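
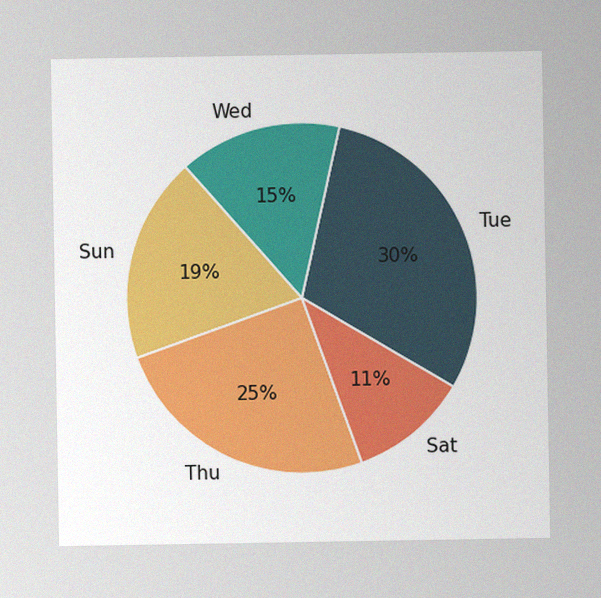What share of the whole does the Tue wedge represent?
The image has some photo noise and uneven lighting. The Tue slice takes up 30% of the pie.

30%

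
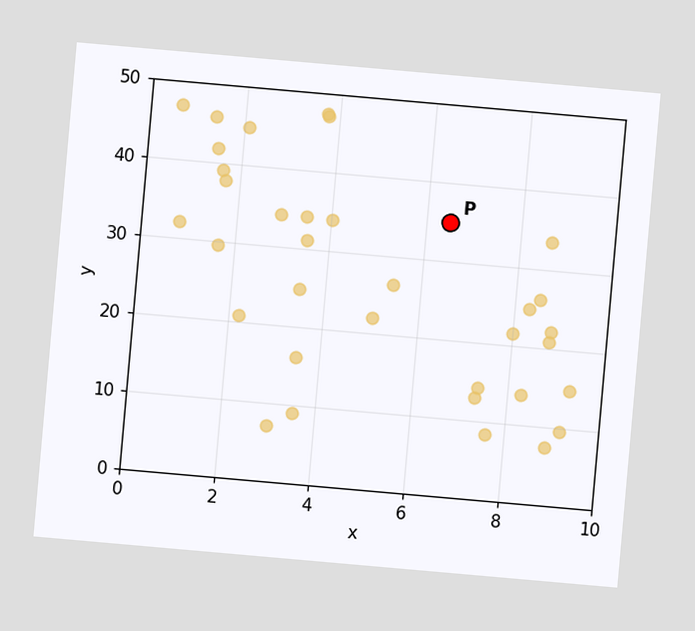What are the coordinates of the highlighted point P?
The chart is tilted about 5° clockwise. Following the gridlines from P to each axis, P sits at (6.5, 35).

(6.5, 35)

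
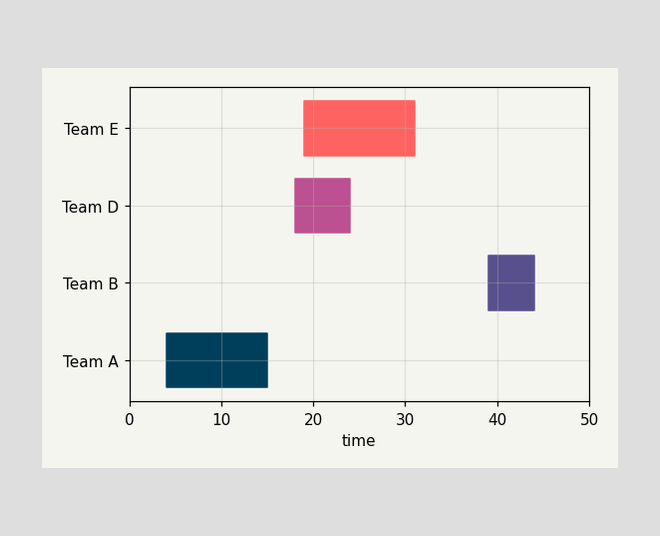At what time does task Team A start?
The Team A bar begins at t=4.

4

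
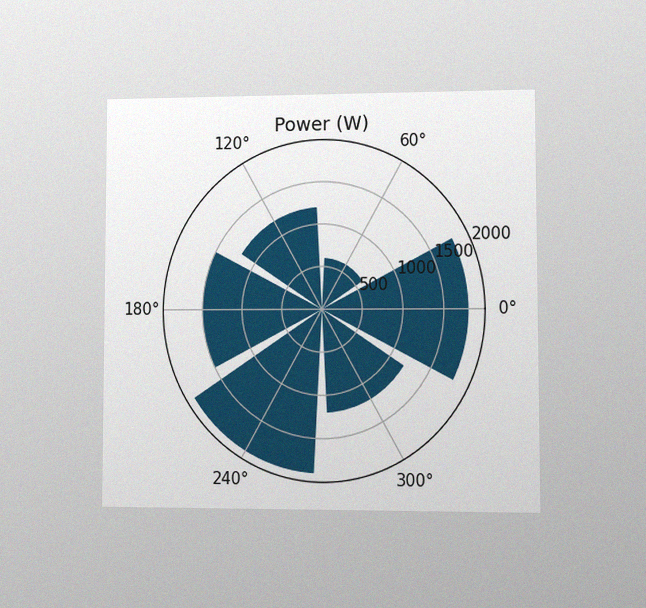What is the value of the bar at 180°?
The chart is viewed at a slight angle, with some photo noise. The bar at 180° reaches 1500W on the radial axis.

1500W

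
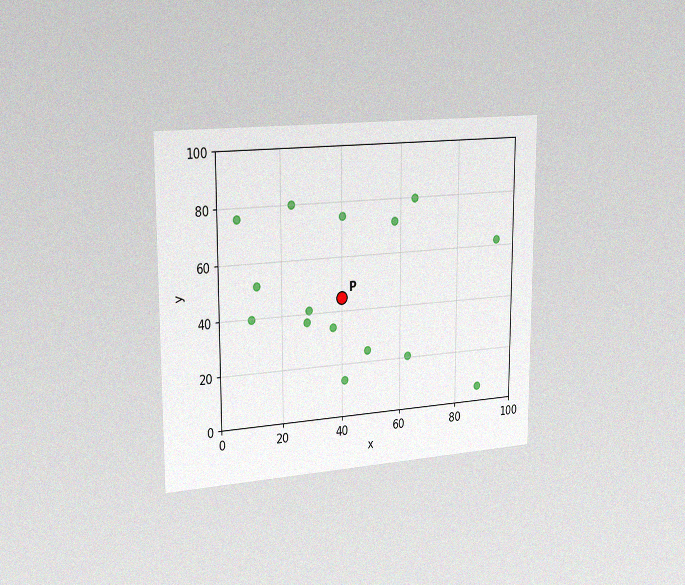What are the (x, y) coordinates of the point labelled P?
The chart is viewed slightly from the left, with some photo noise. Following the gridlines from P to each axis, P sits at (40, 45).

(40, 45)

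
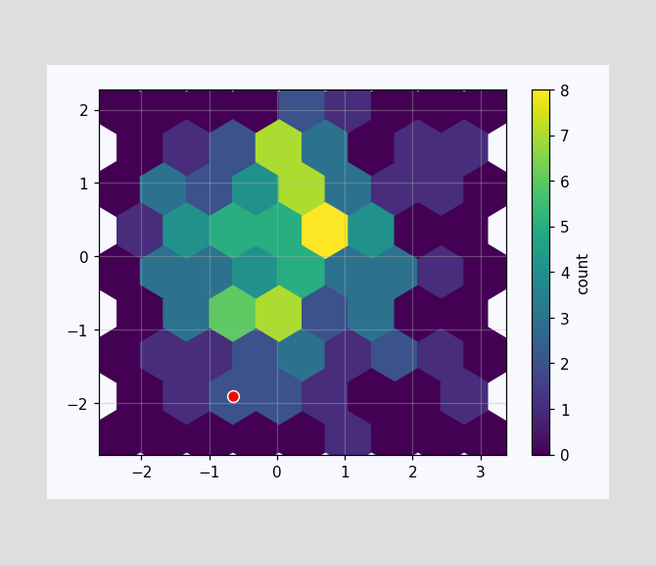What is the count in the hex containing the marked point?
The marked hex reads 2 on the colorbar.

2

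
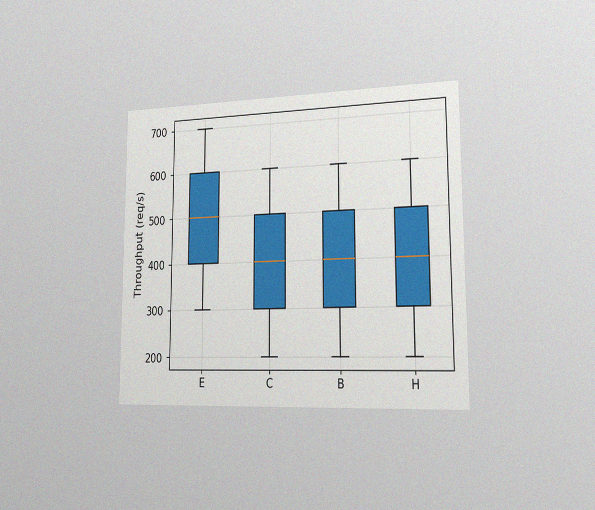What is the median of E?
500req/s

The chart is viewed slightly from the right, with some photo noise. The median line in the E box sits at 500req/s.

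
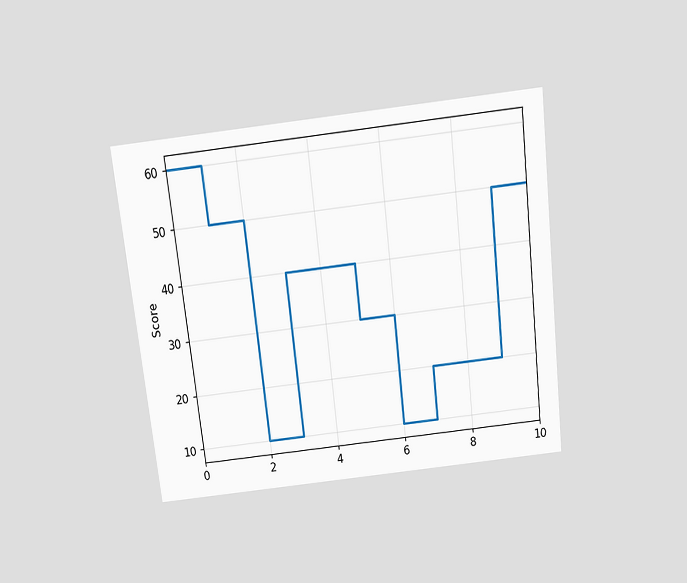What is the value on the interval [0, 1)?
60

The chart is tilted about 7° counter-clockwise and viewed slightly from above. On [0, 1) the step sits at 60.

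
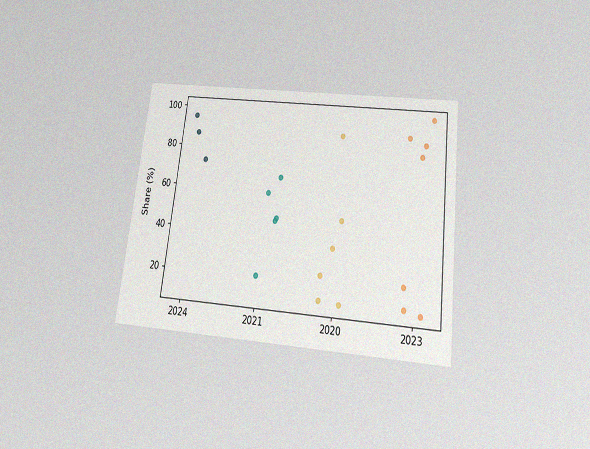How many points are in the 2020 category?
The chart is tilted about 7° clockwise and viewed slightly from below, with some photo noise. Counting the markers in the 2020 column gives 6.

6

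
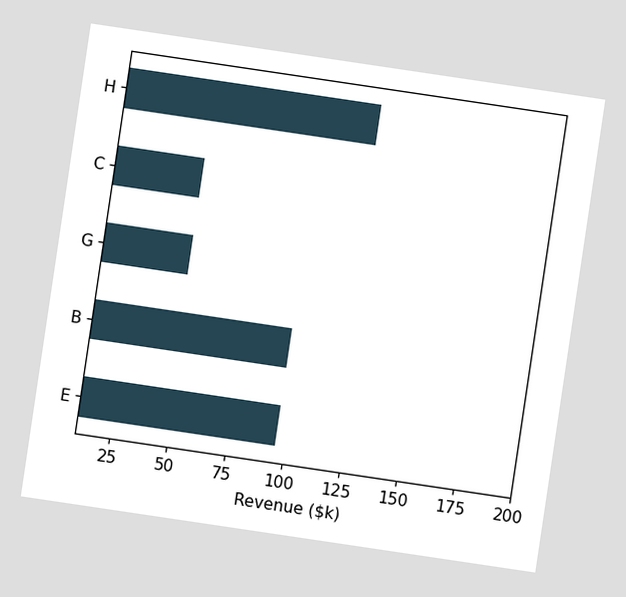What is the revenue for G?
$48k

The chart is tilted about 8° clockwise. Reading along the chart's x-axis, the G bar reaches $48k.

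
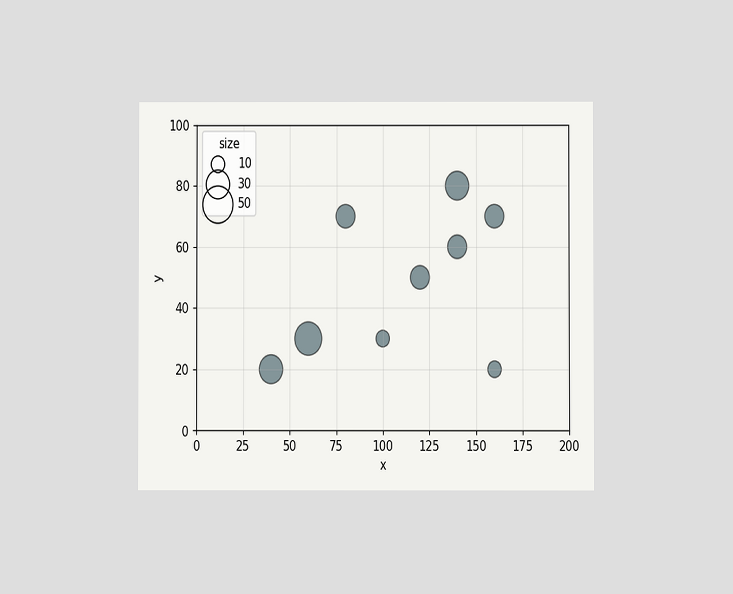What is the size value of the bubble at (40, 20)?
30

The chart is viewed at a slight angle. Matching the bubble at (40, 20) against the size legend gives 30.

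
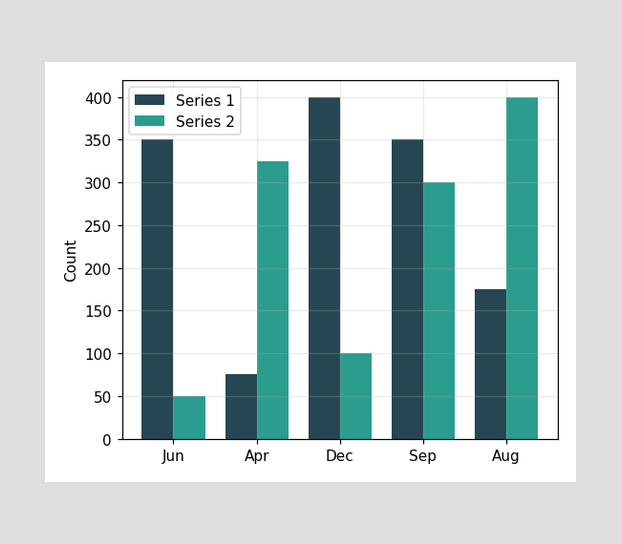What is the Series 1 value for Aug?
The Series 1 bar at Aug reaches 175 on the y-axis.

175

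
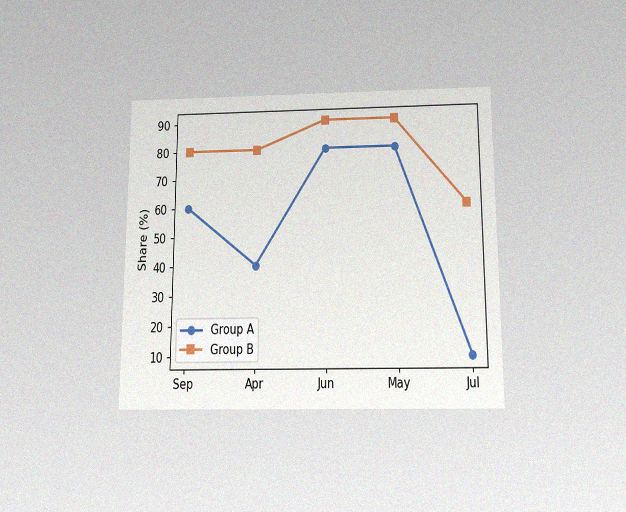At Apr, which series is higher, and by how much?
The chart is viewed slightly from below, with some photo noise. At Apr, Group B sits above the other line by 40%.

Group B, by 40%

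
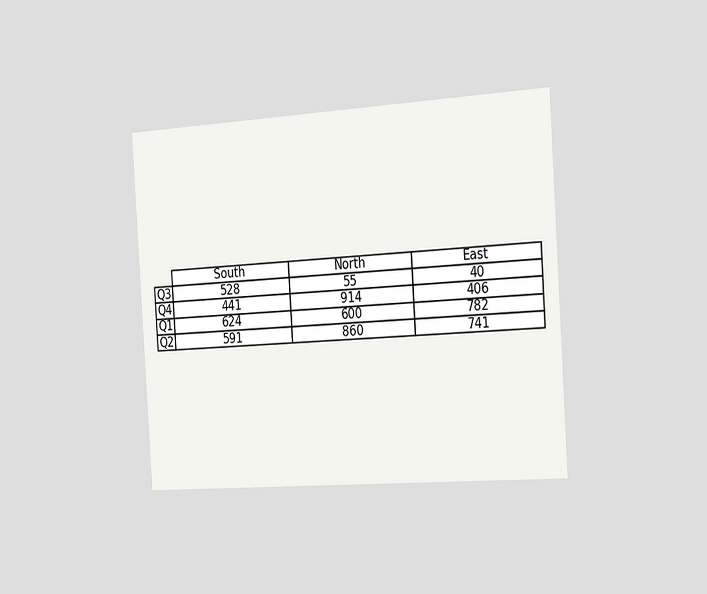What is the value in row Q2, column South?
591

The chart is tilted about 4° counter-clockwise and viewed slightly from the right. The (Q2, South) cell reads 591.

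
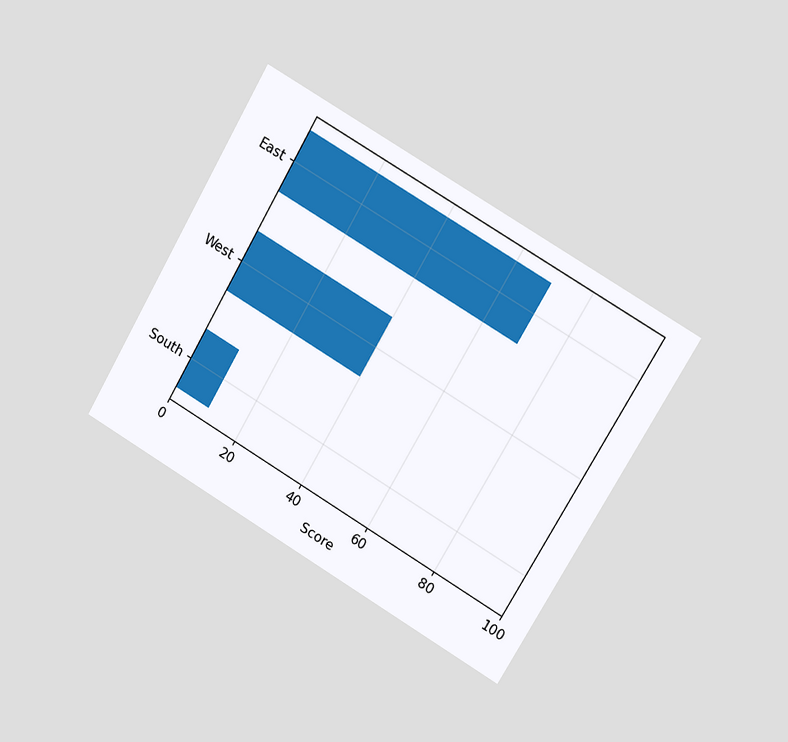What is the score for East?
The chart is tilted about 30° clockwise and viewed slightly from the right. Reading along the chart's x-axis, the East bar reaches 70.

70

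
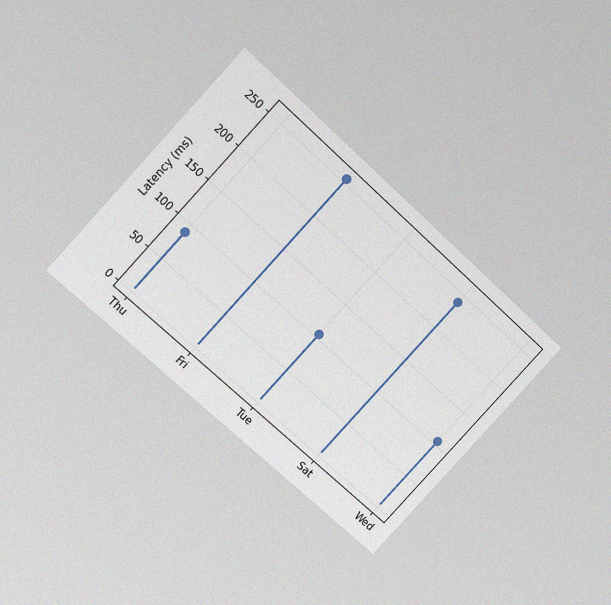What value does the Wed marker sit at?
105ms

The chart is tilted about 43° clockwise and viewed slightly from above, with some photo noise. The Wed marker sits at 105ms.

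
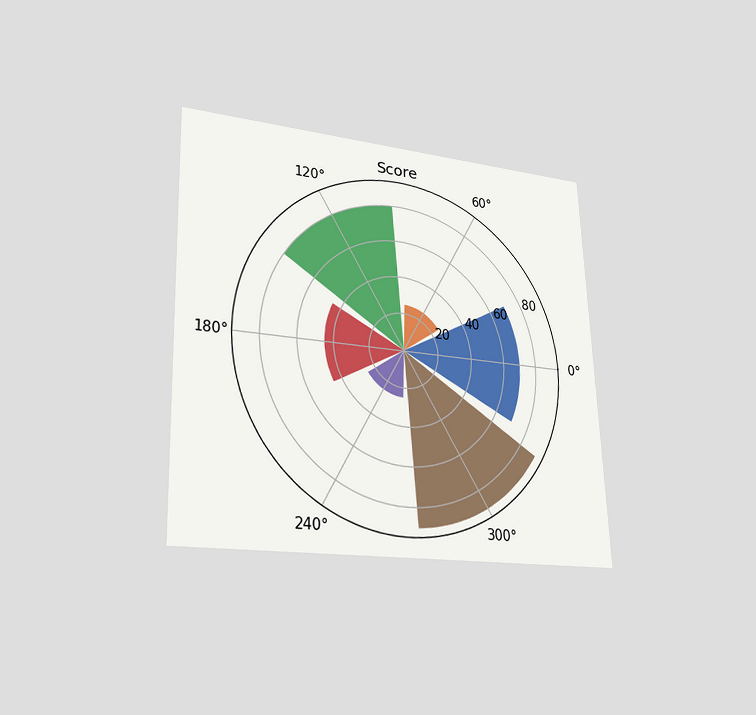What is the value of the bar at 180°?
45

The chart is tilted about 2° counter-clockwise and viewed at a slight angle. The bar at 180° reaches 45 on the radial axis.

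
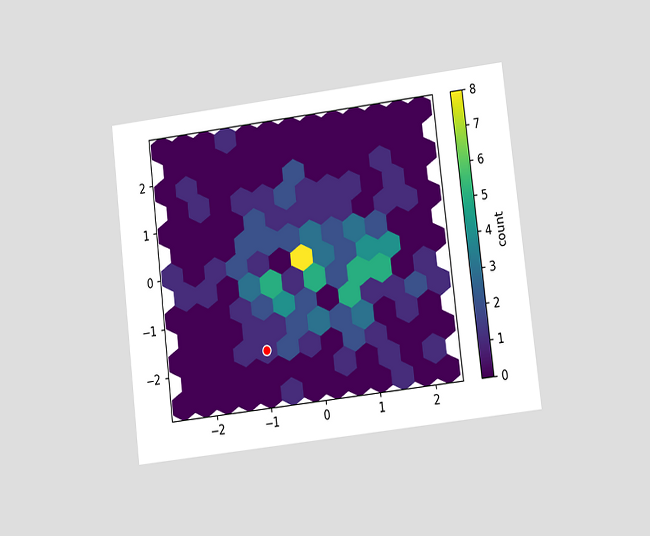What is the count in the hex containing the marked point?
1

The chart is tilted about 7° counter-clockwise and viewed at a slight angle. The marked hex reads 1 on the colorbar.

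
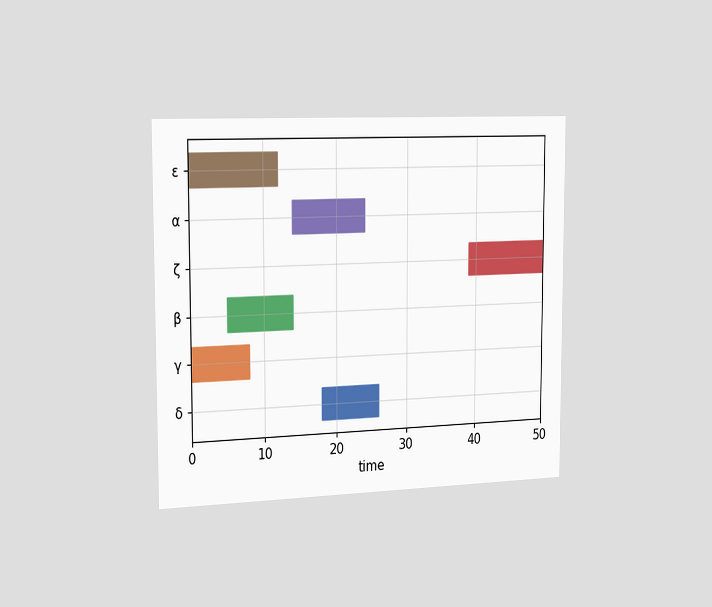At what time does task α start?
The chart is viewed slightly from the left. The α bar begins at t=14.

14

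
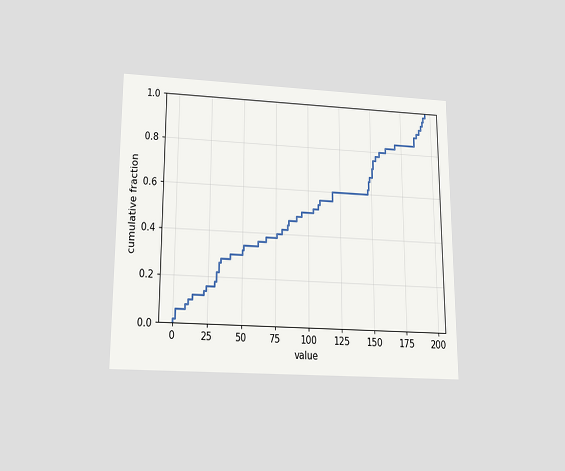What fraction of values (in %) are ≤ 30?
The chart is viewed slightly from below. At x=30 the ECDF step is at 18%.

18%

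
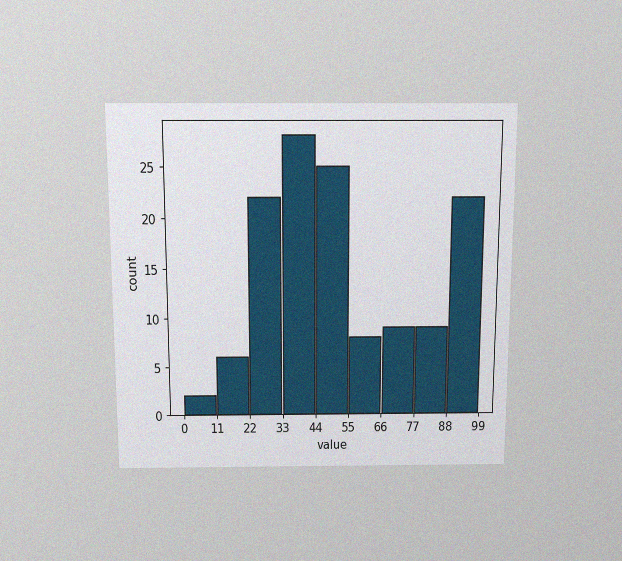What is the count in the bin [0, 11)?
2

The chart is viewed slightly from above, with some photo noise. The [0, 11) bin has height 2.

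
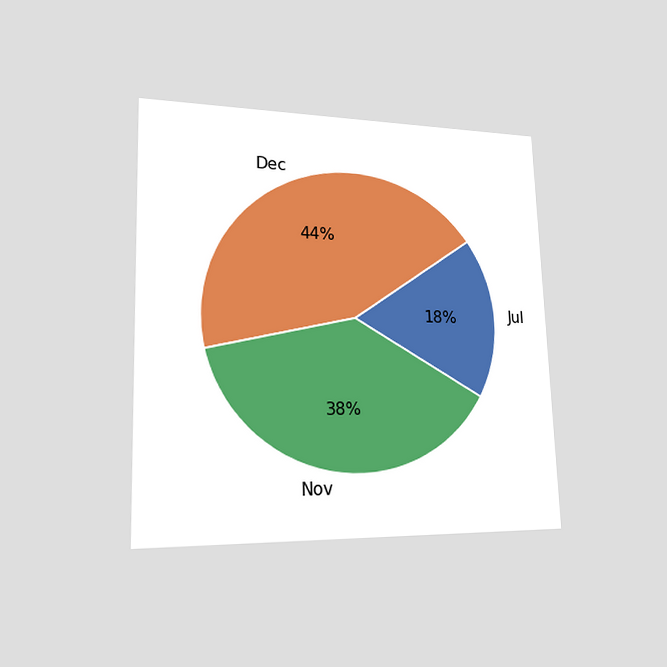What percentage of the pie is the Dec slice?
44%

The chart is viewed slightly from the left. The Dec slice takes up 44% of the pie.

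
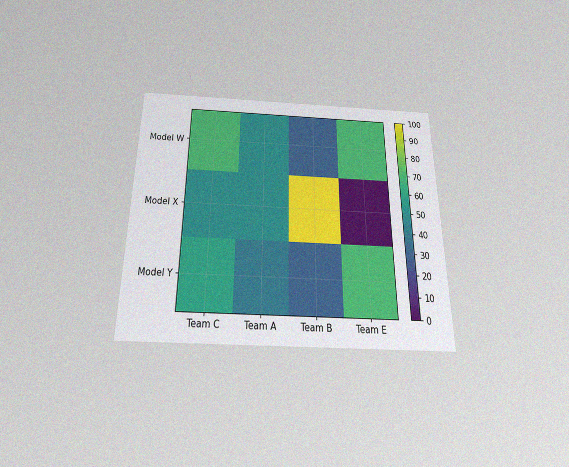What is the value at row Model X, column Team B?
The chart is viewed slightly from below, with some photo noise. Matching cell (Model X, Team B) against the colorbar gives 100.

100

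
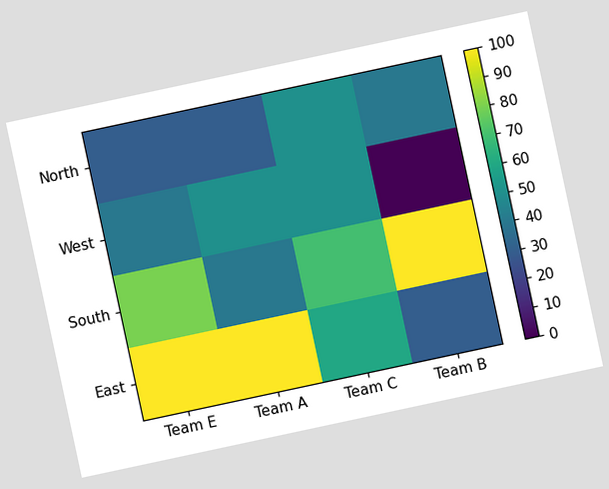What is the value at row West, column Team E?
40

The chart is tilted about 12° counter-clockwise. Matching cell (West, Team E) against the colorbar gives 40.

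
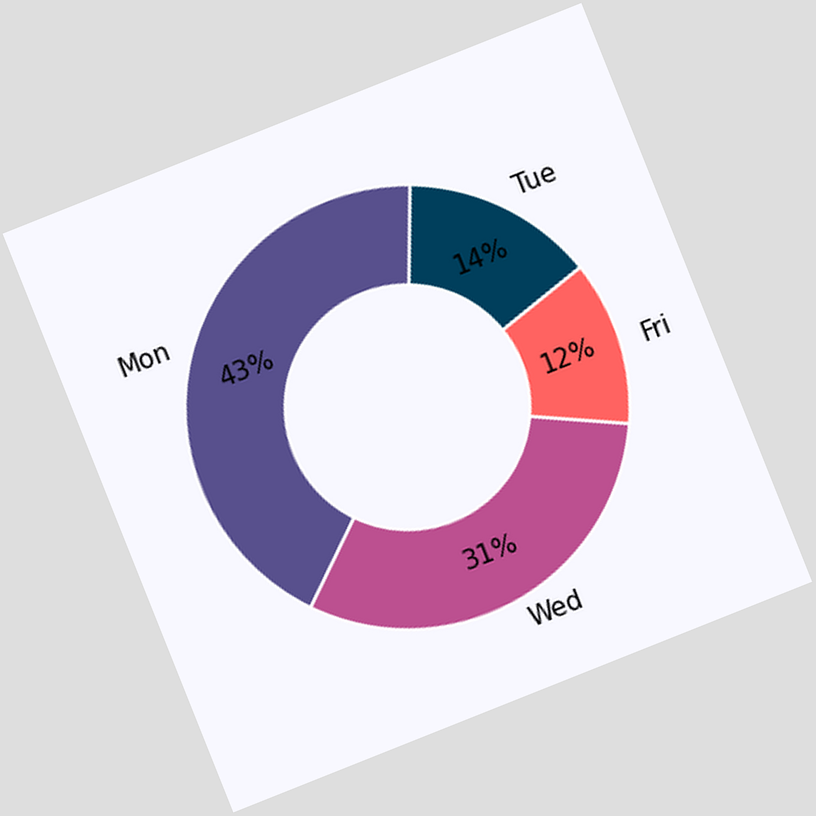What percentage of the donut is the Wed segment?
The chart is tilted about 22° counter-clockwise. The Wed segment takes up 31% of the ring.

31%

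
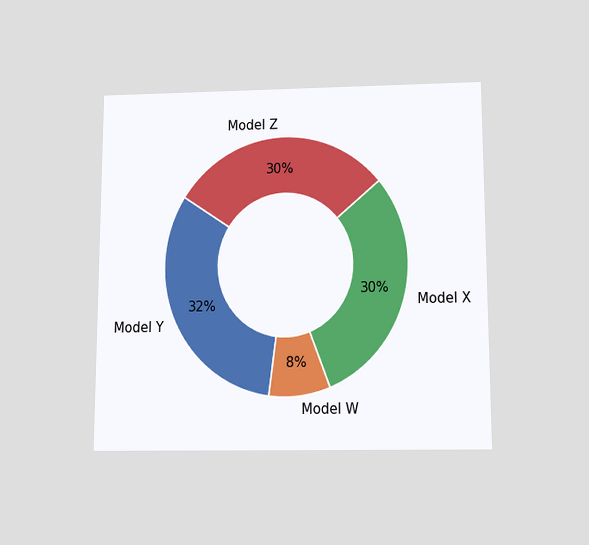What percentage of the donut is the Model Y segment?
32%

The chart is viewed slightly from below. The Model Y segment takes up 32% of the ring.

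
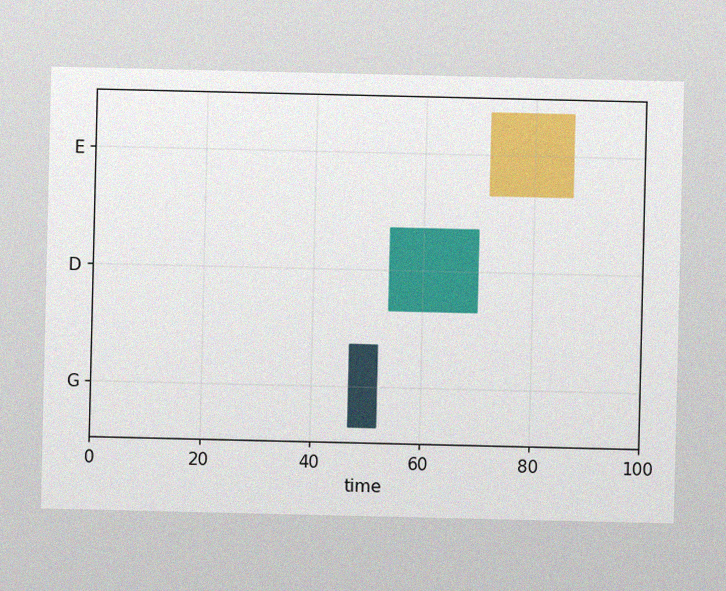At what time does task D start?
The image has some photo noise and uneven lighting. The D bar begins at t=54.

54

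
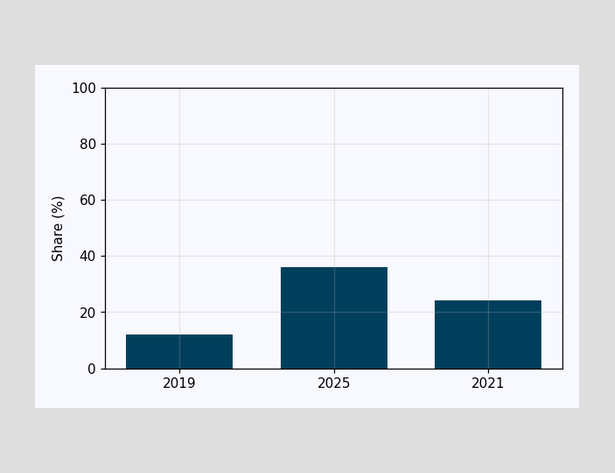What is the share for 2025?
Reading along the chart's y-axis, the 2025 bar reaches 36%.

36%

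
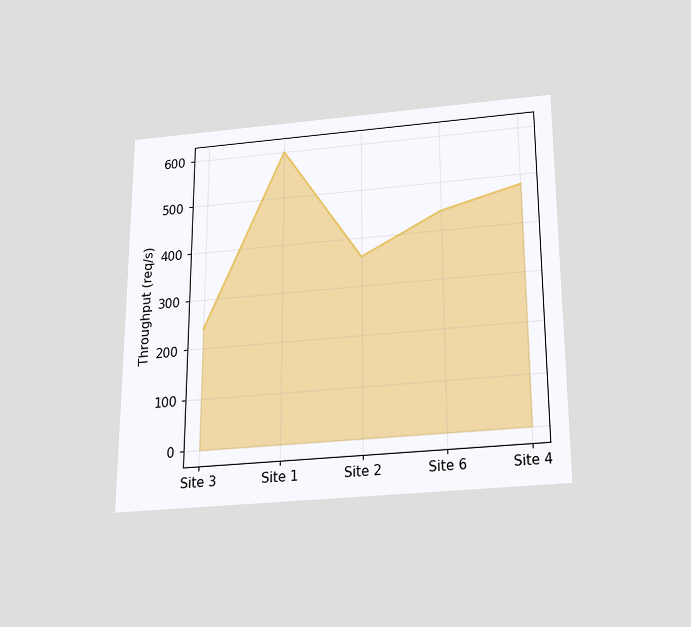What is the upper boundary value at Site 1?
600req/s

The chart is viewed slightly from below. At Site 1 the upper boundary is at 600req/s.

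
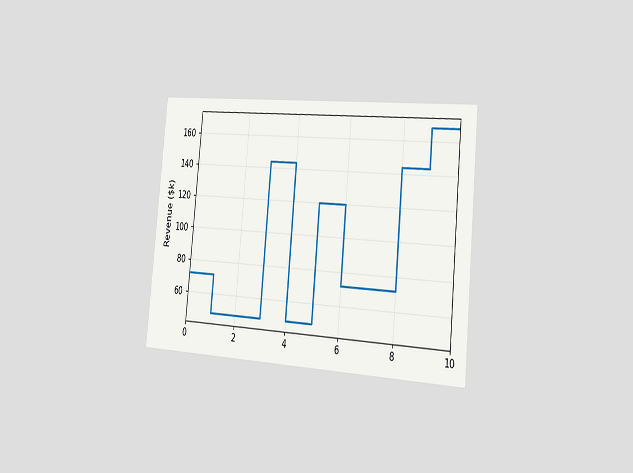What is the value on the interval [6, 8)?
The chart is tilted about 5° clockwise and viewed slightly from the right. On [6, 8) the step sits at $72k.

$72k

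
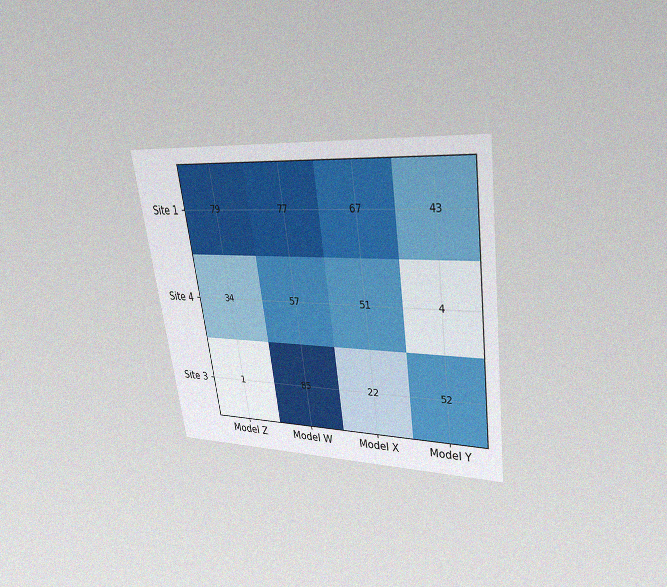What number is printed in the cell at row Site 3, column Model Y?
The chart is tilted about 8° counter-clockwise and viewed at a slight angle, with some photo noise. The (Site 3, Model Y) cell reads 52.

52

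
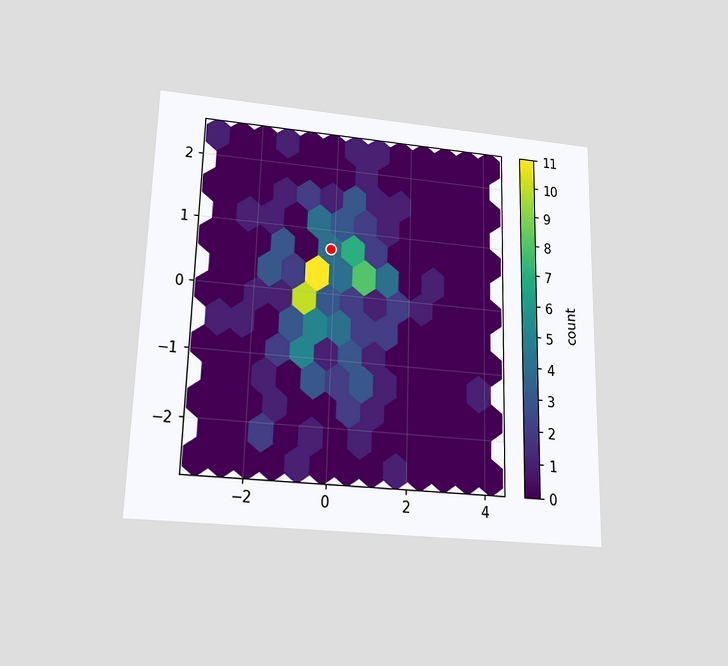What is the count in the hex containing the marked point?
The chart is viewed slightly from below. The marked hex reads 4 on the colorbar.

4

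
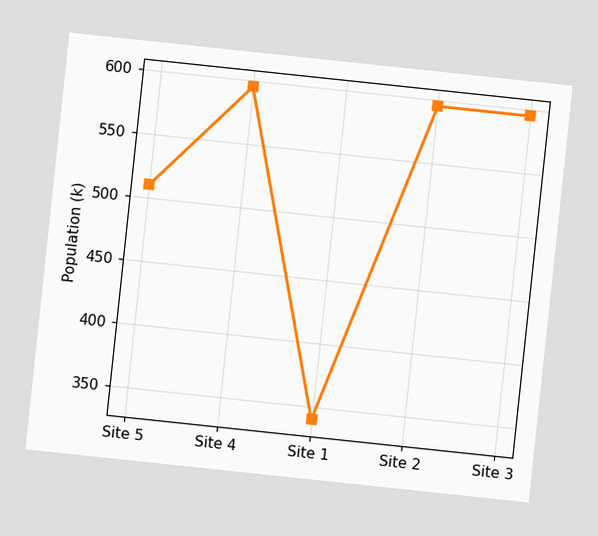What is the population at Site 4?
The chart is tilted about 6° clockwise. At Site 4, the line is at 595k.

595k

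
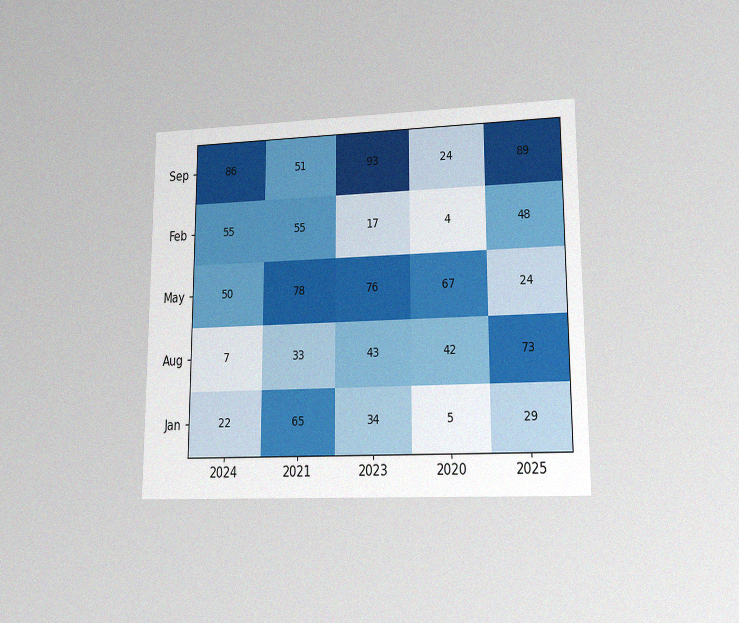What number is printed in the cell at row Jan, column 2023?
The chart is viewed at a slight angle, with some photo noise. The (Jan, 2023) cell reads 34.

34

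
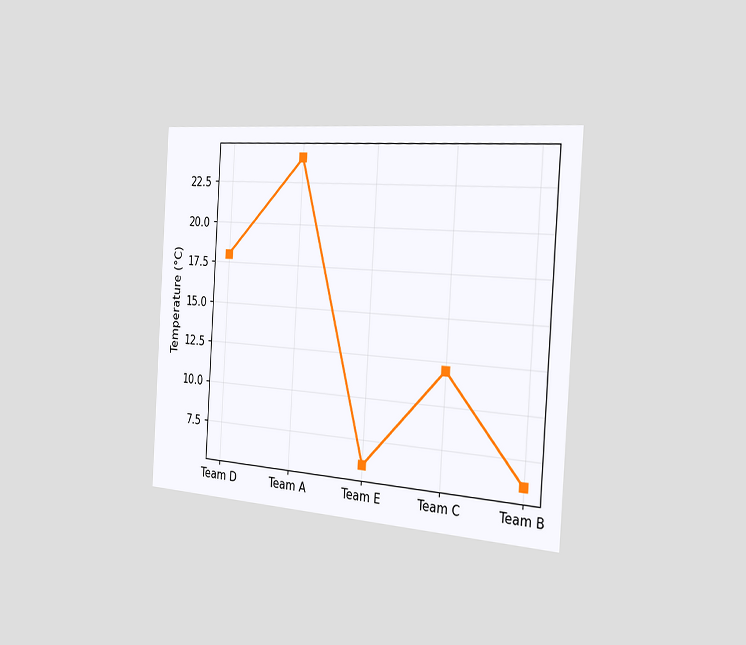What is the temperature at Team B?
6°C

The chart is tilted about 4° clockwise and viewed slightly from the right. At Team B, the line is at 6°C.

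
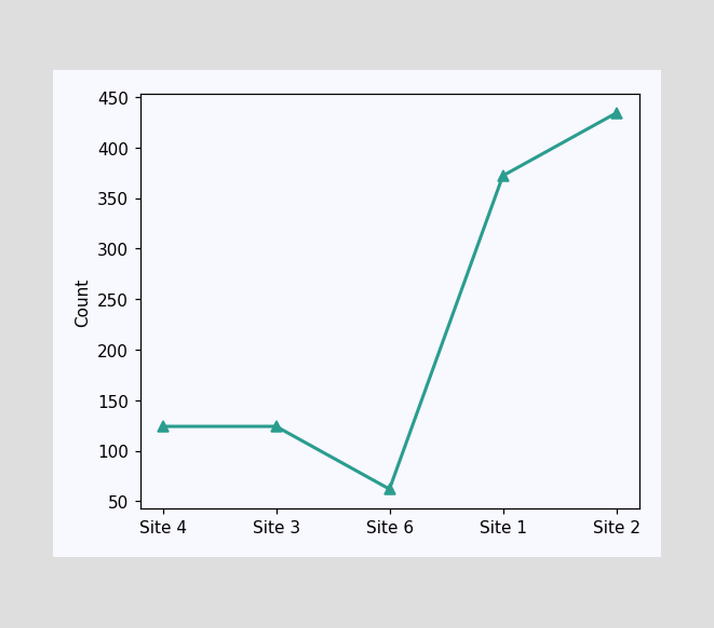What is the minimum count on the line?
The lowest point is at Site 6, and reading across to the y-axis gives 62.

62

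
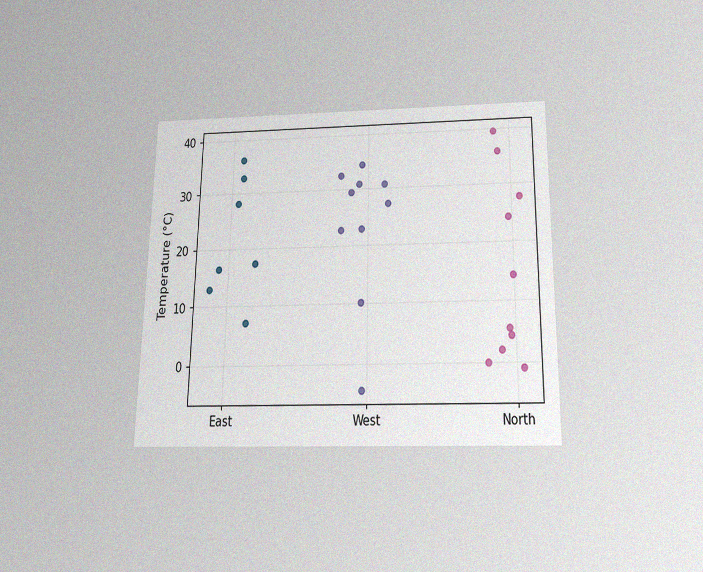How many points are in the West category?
The chart is viewed slightly from below, with some photo noise. Counting the markers in the West column gives 10.

10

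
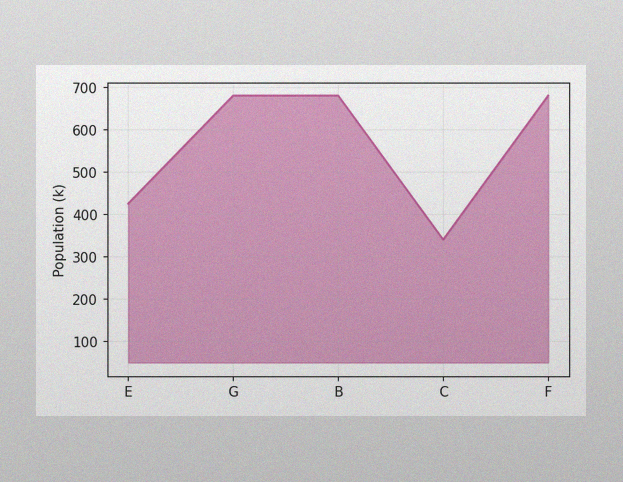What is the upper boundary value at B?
680k

The image has some photo noise and uneven lighting. At B the upper boundary is at 680k.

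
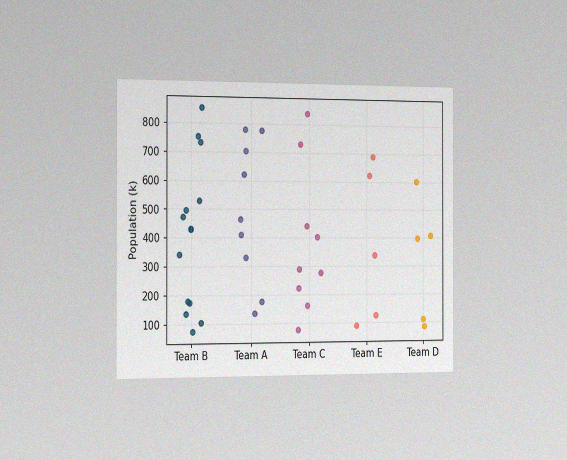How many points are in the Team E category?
5

The chart is viewed slightly from the left, with some photo noise. Counting the markers in the Team E column gives 5.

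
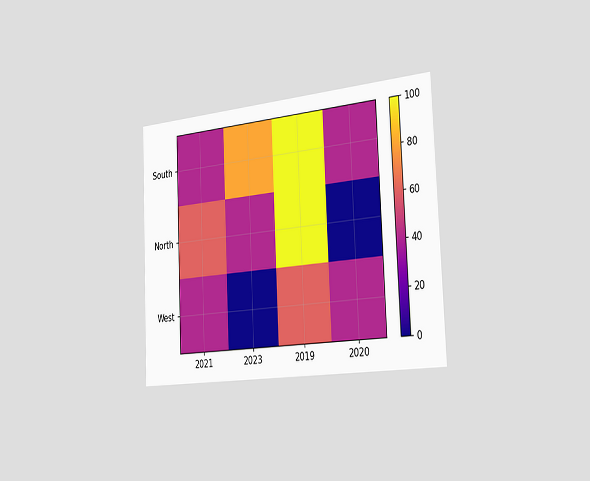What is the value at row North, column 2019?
100

The chart is tilted about 3° counter-clockwise and viewed slightly from the right. Matching cell (North, 2019) against the colorbar gives 100.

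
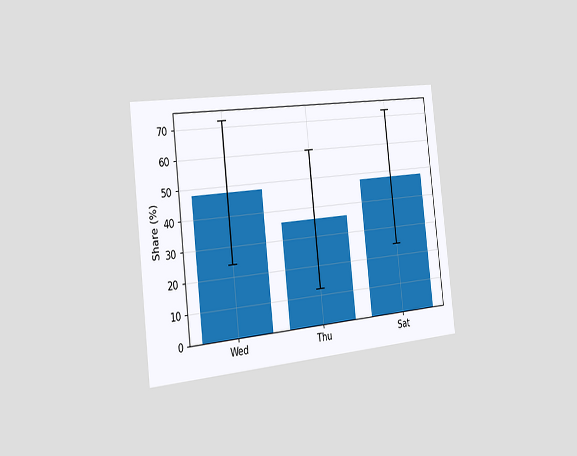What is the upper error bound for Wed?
The chart is tilted about 6° counter-clockwise and viewed slightly from the left. The Wed bar's upper whisker reaches 72%.

72%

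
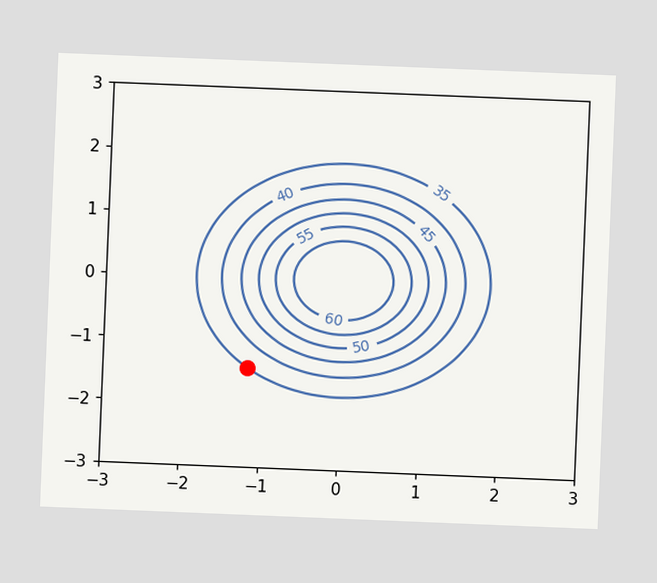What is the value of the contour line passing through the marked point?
35

The chart is tilted about 2° clockwise. The marked point sits on the contour labelled 35.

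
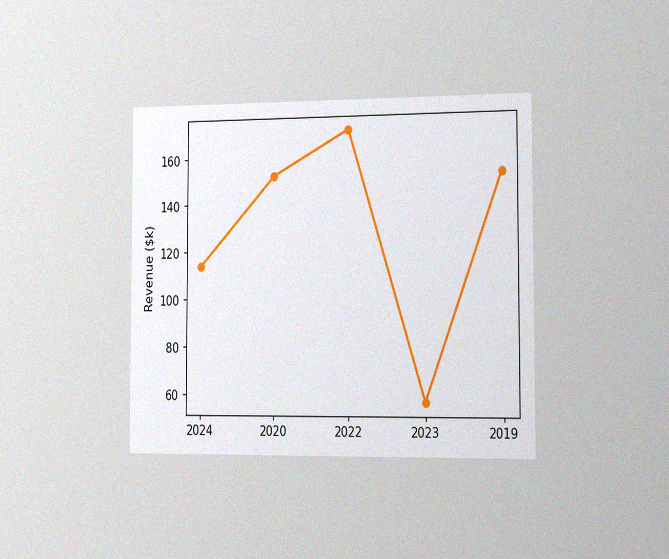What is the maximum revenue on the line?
The chart is viewed slightly from the right, with some photo noise. The highest point is at 2022, and reading across to the y-axis gives $171k.

$171k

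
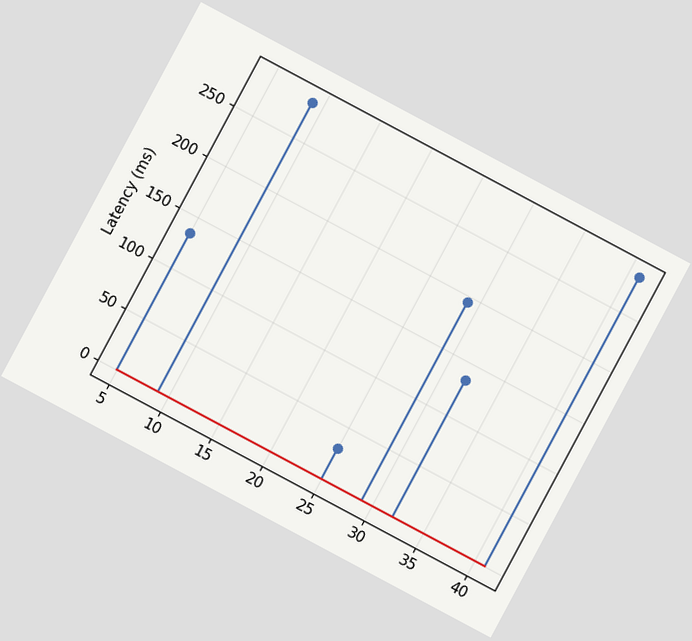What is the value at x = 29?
195ms

The chart is tilted about 28° clockwise. The stem at x=29 reaches 195ms.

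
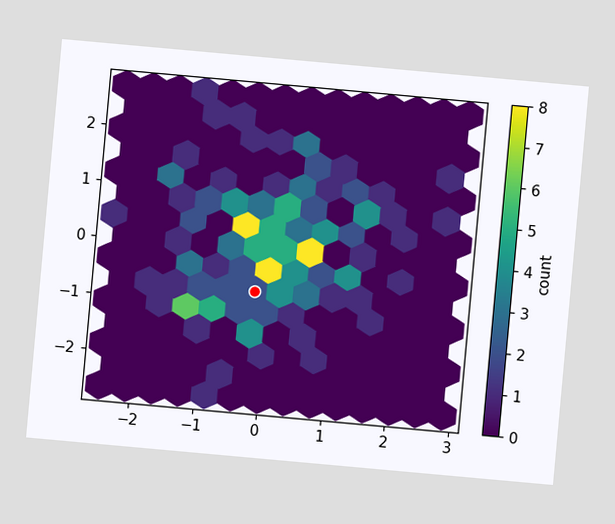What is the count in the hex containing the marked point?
The chart is tilted about 5° clockwise. The marked hex reads 2 on the colorbar.

2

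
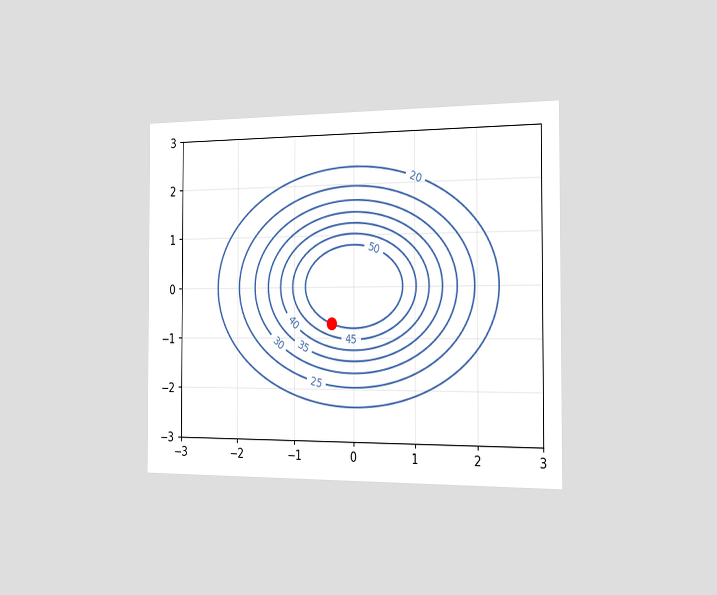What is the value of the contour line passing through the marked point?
The chart is viewed slightly from the right. The marked point sits on the contour labelled 50.

50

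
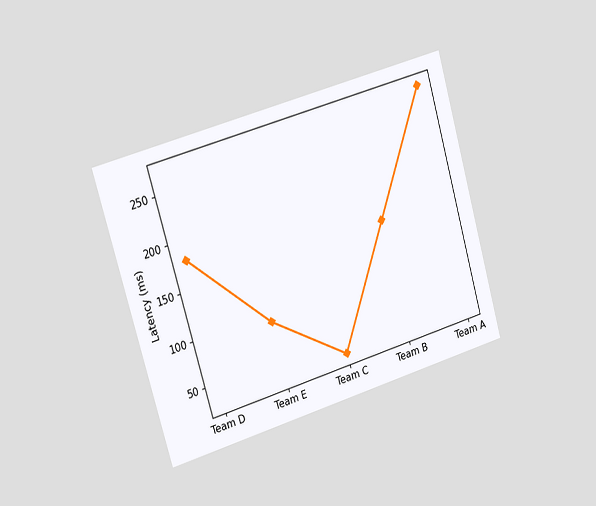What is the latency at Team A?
The chart is tilted about 16° counter-clockwise and viewed slightly from the left. At Team A, the line is at 270ms.

270ms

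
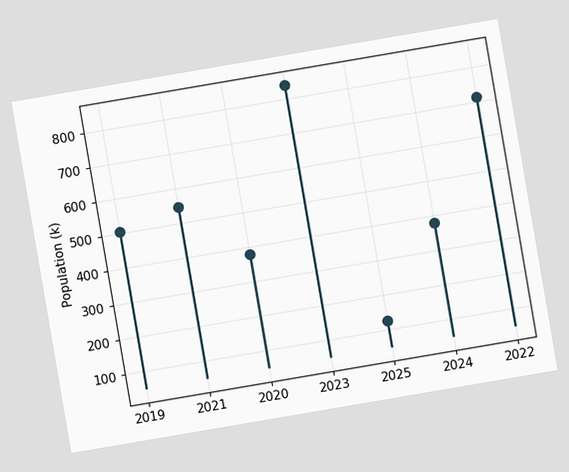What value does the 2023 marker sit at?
840k

The chart is tilted about 10° counter-clockwise. The 2023 marker sits at 840k.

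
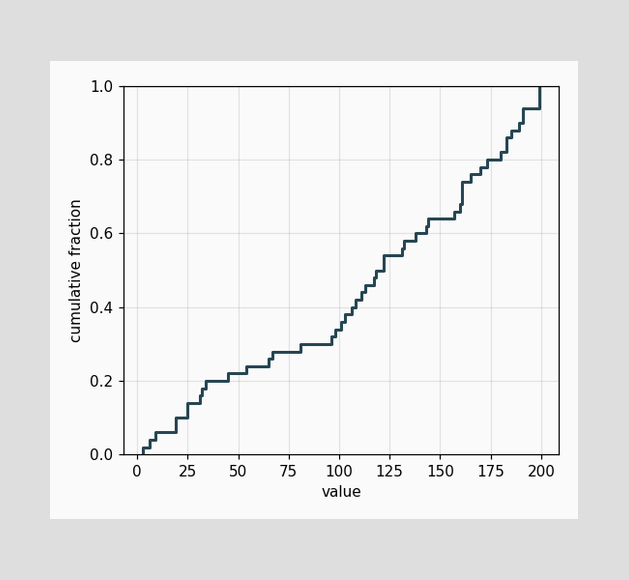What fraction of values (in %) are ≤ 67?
28%

At x=67 the ECDF step is at 28%.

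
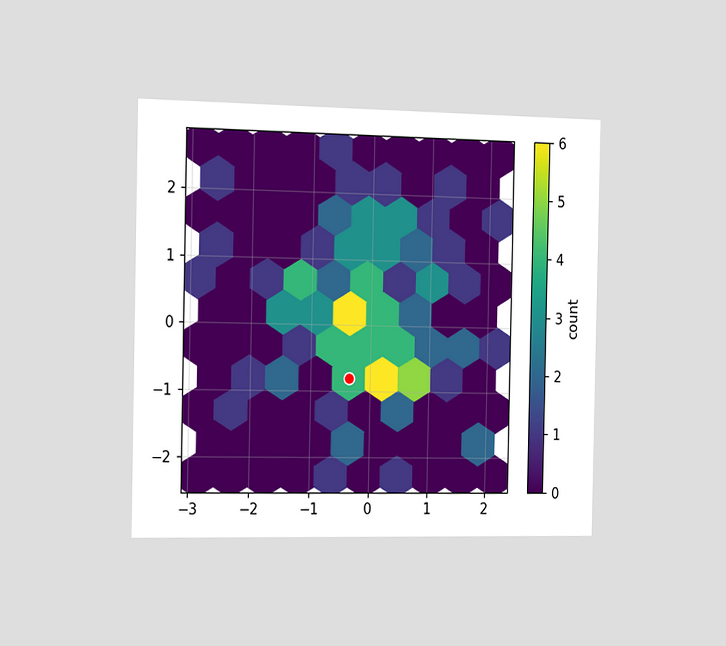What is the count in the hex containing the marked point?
The chart is viewed slightly from the left. The marked hex reads 4 on the colorbar.

4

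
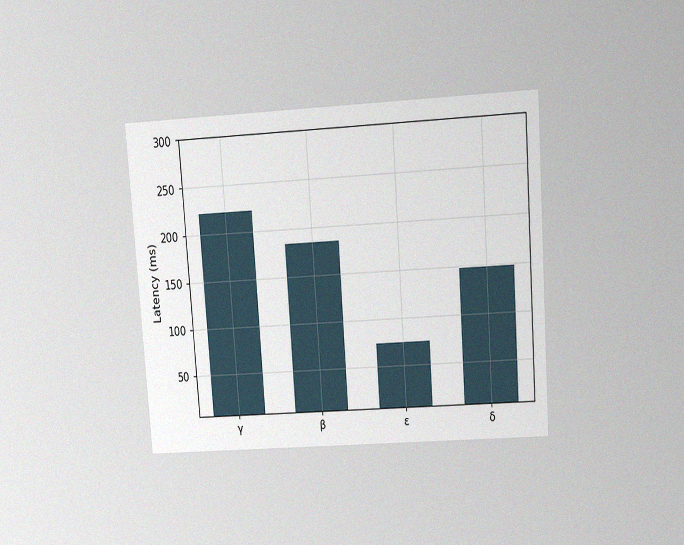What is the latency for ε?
The chart is tilted about 4° counter-clockwise and viewed slightly from above, with some photo noise. Reading along the chart's y-axis, the ε bar reaches 74ms.

74ms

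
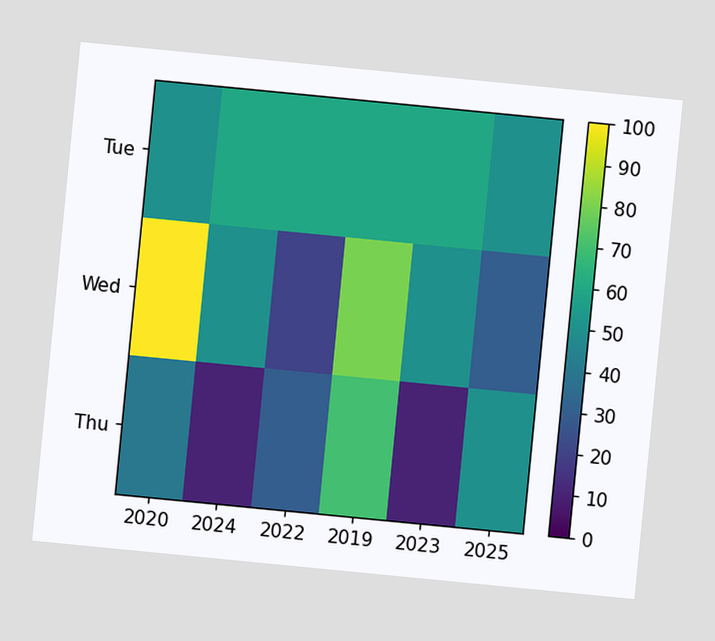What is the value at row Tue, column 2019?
60

The chart is tilted about 6° clockwise. Matching cell (Tue, 2019) against the colorbar gives 60.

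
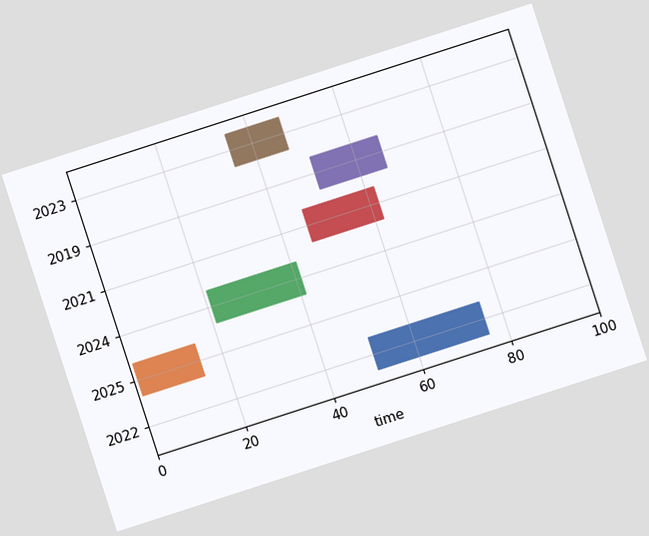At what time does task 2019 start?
51

The chart is tilted about 18° counter-clockwise. The 2019 bar begins at t=51.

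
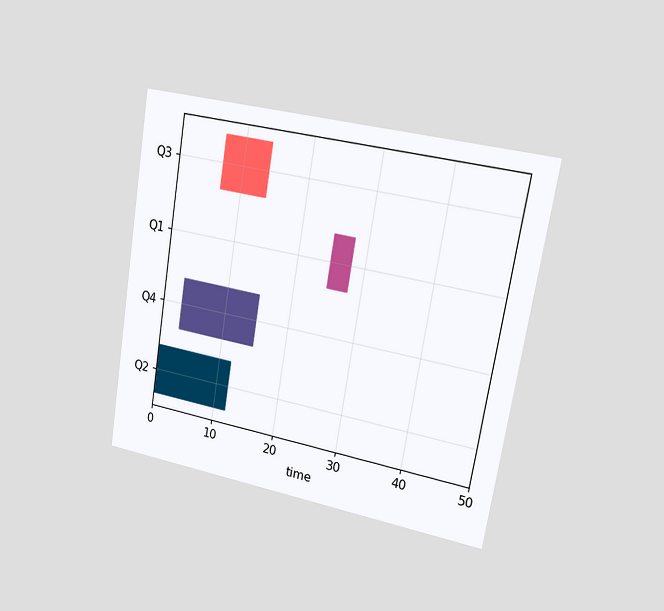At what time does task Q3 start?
7

The chart is tilted about 9° clockwise and viewed slightly from the right. The Q3 bar begins at t=7.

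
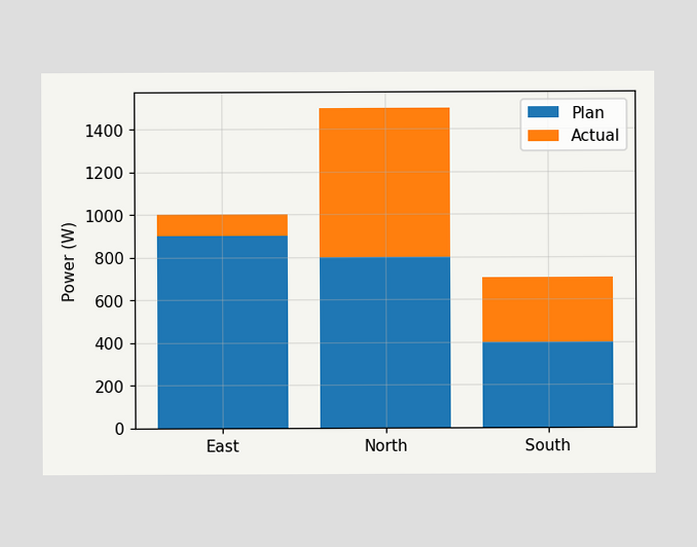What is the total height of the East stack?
1000W

The East stack's top reaches 1000W on the y-axis.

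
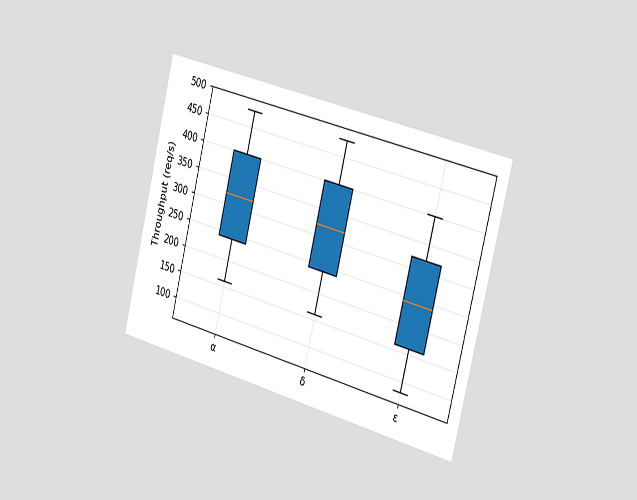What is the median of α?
320req/s

The chart is tilted about 14° clockwise and viewed slightly from the right. The median line in the α box sits at 320req/s.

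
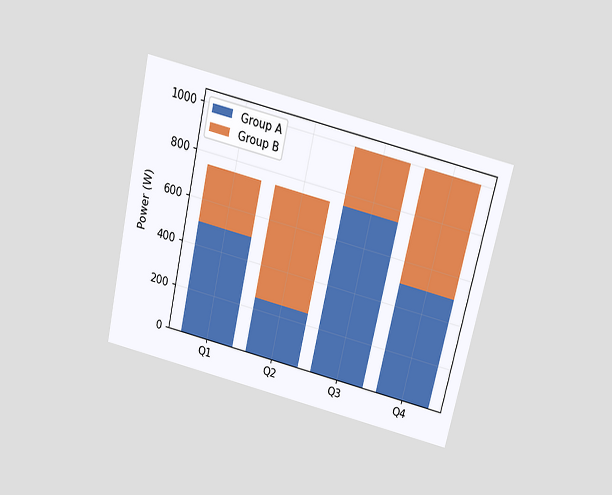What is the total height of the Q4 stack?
1000W

The chart is tilted about 13° clockwise and viewed slightly from above. The Q4 stack's top reaches 1000W on the y-axis.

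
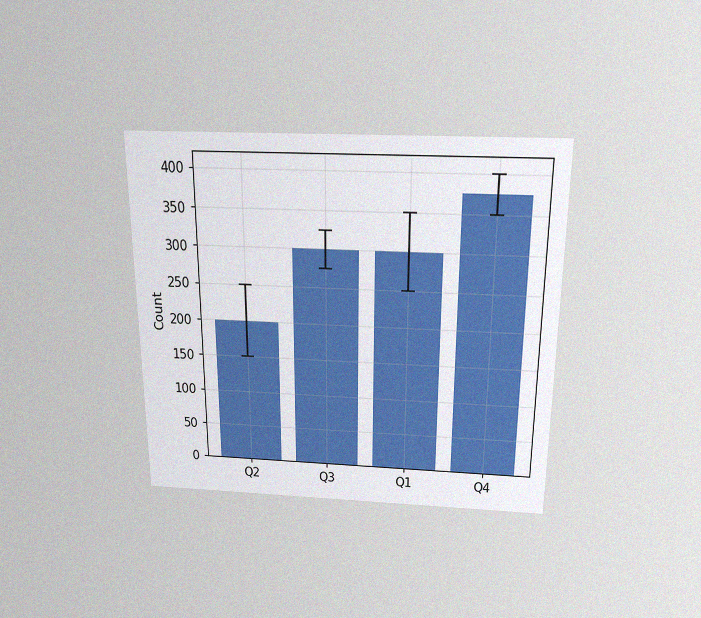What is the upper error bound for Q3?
The chart is viewed slightly from above, with some photo noise. The Q3 bar's upper whisker reaches 325.

325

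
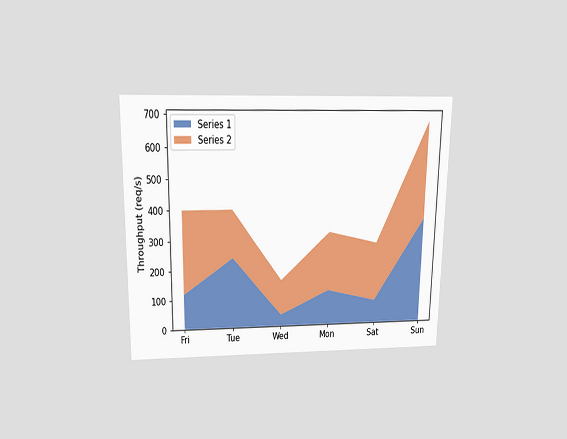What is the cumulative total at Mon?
320req/s

The chart is viewed slightly from above. The stacked total at Mon reaches 320req/s.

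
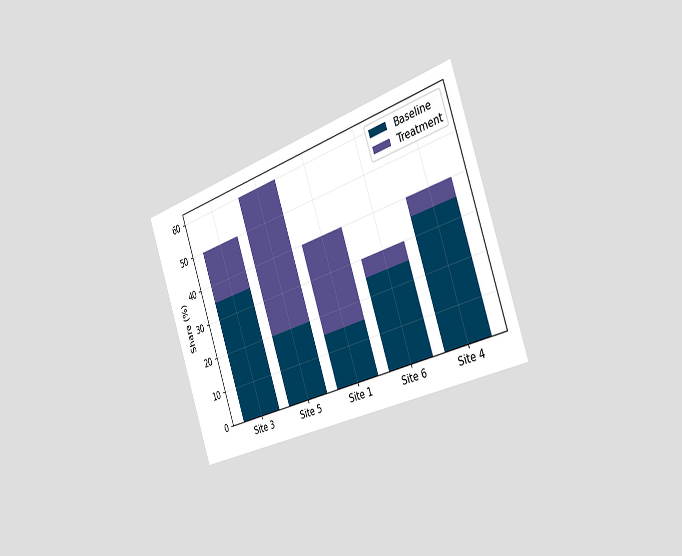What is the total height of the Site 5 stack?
The chart is tilted about 19° counter-clockwise and viewed slightly from the right. The Site 5 stack's top reaches 60% on the y-axis.

60%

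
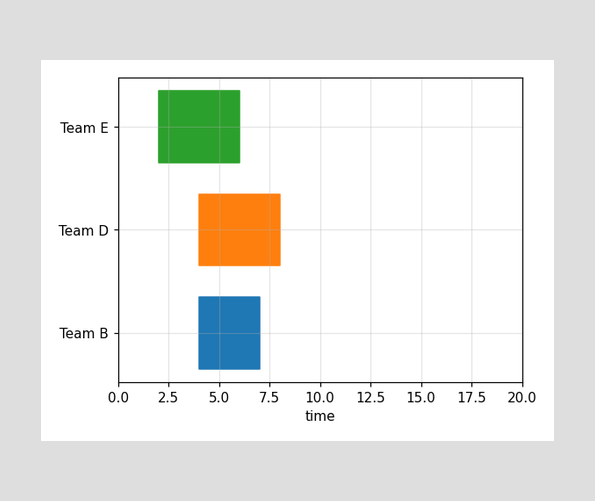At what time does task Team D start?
The Team D bar begins at t=4.

4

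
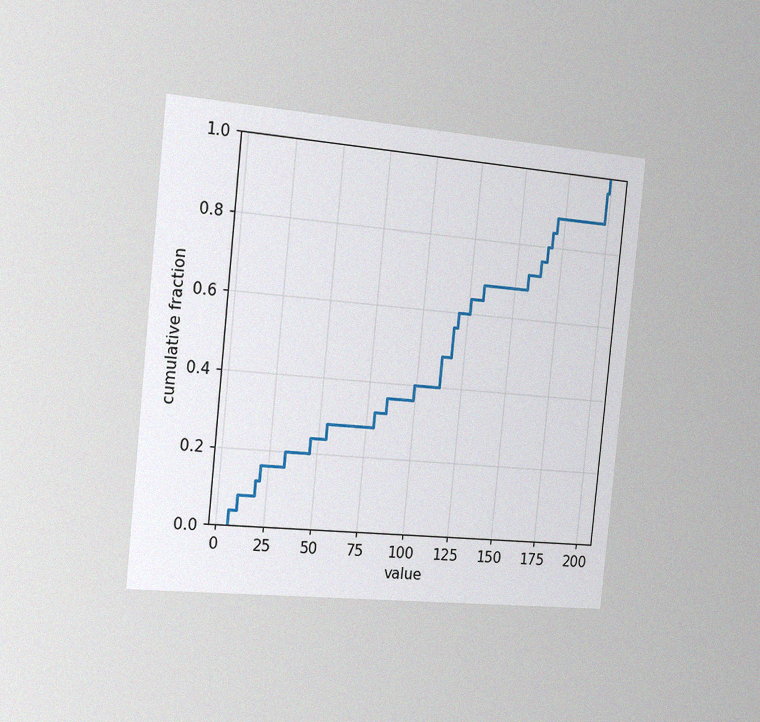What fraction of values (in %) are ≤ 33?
The chart is tilted about 6° clockwise and viewed slightly from the left, with some photo noise. At x=33 the ECDF step is at 20%.

20%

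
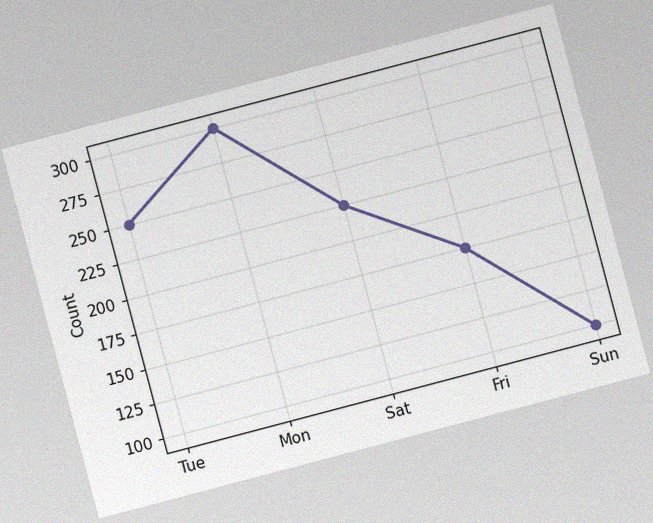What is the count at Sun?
The chart is tilted about 15° counter-clockwise, with some photo noise. At Sun, the line is at 100.

100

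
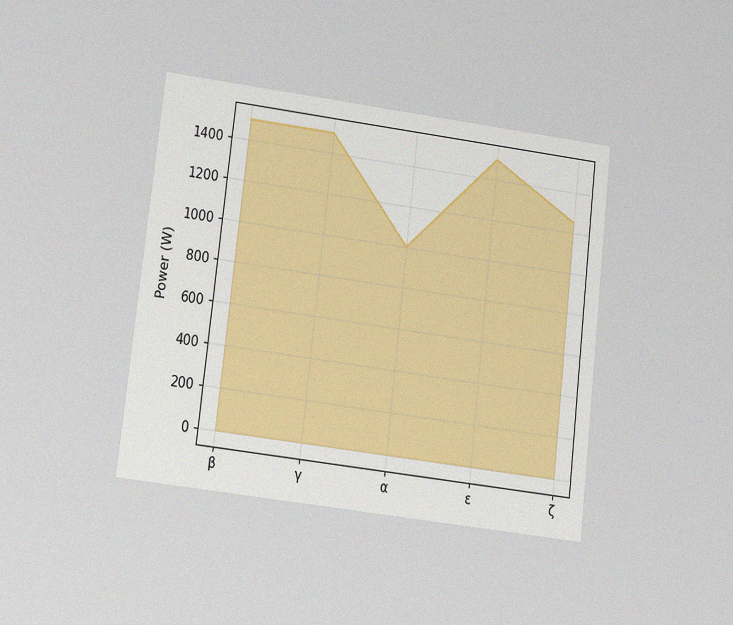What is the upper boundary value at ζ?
1250W

The chart is tilted about 7° clockwise and viewed at a slight angle, with some photo noise. At ζ the upper boundary is at 1250W.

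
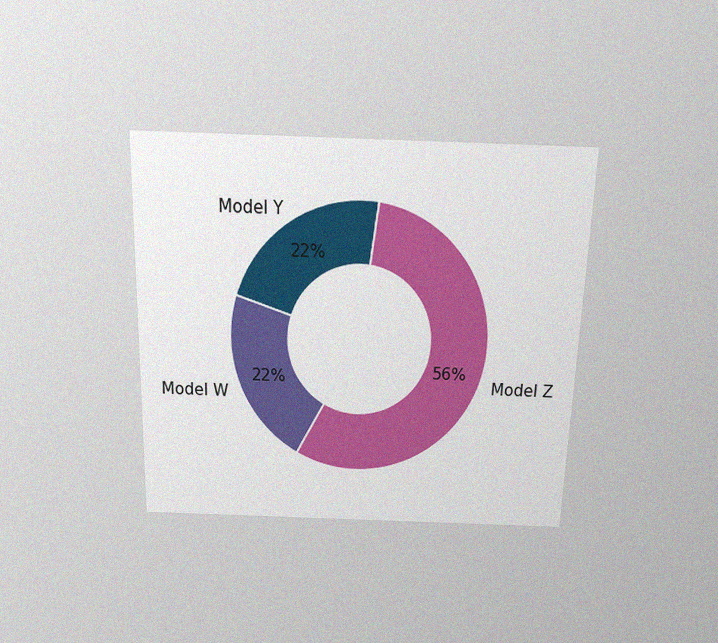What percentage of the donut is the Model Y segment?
22%

The chart is viewed slightly from above, with some photo noise. The Model Y segment takes up 22% of the ring.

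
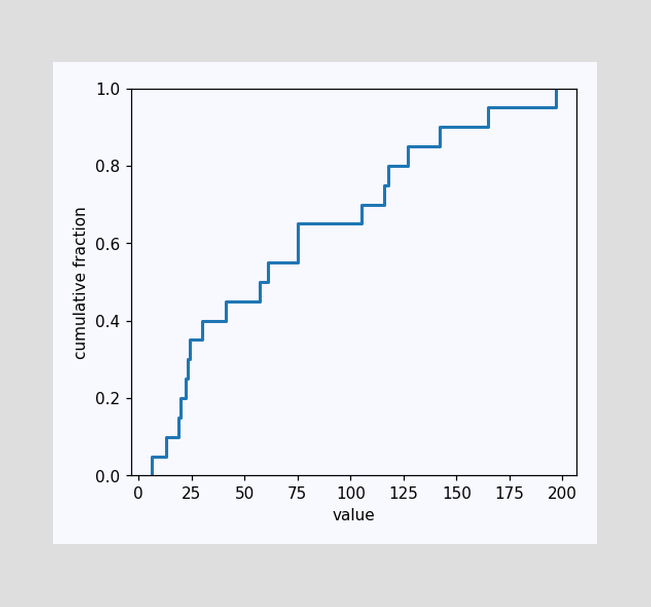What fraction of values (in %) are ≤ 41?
At x=41 the ECDF step is at 45%.

45%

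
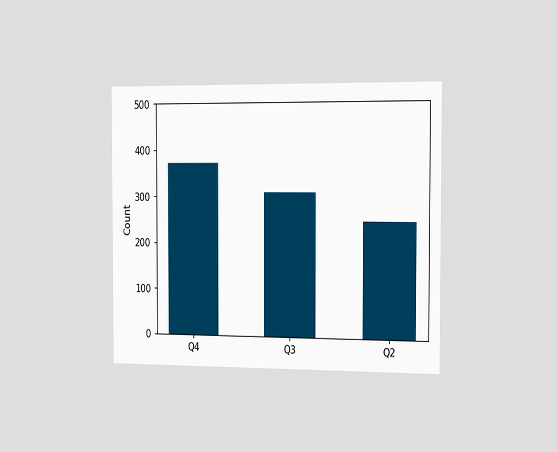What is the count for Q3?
The chart is viewed slightly from the right. Reading along the chart's y-axis, the Q3 bar reaches 310.

310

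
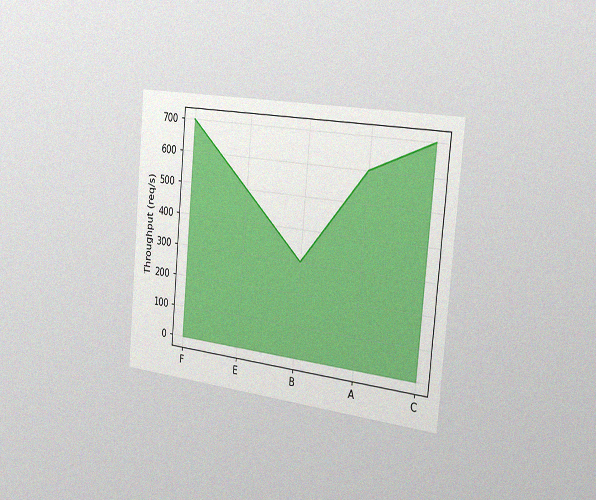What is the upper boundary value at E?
500req/s

The chart is tilted about 5° clockwise and viewed slightly from the right, with some photo noise. At E the upper boundary is at 500req/s.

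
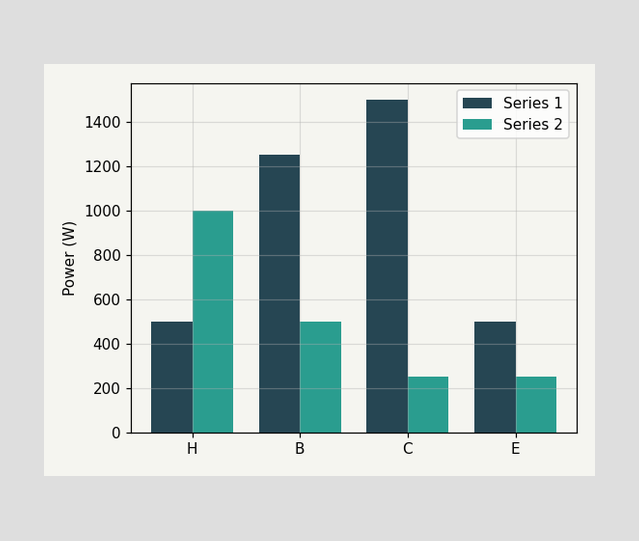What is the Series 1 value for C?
1500W

The Series 1 bar at C reaches 1500W on the y-axis.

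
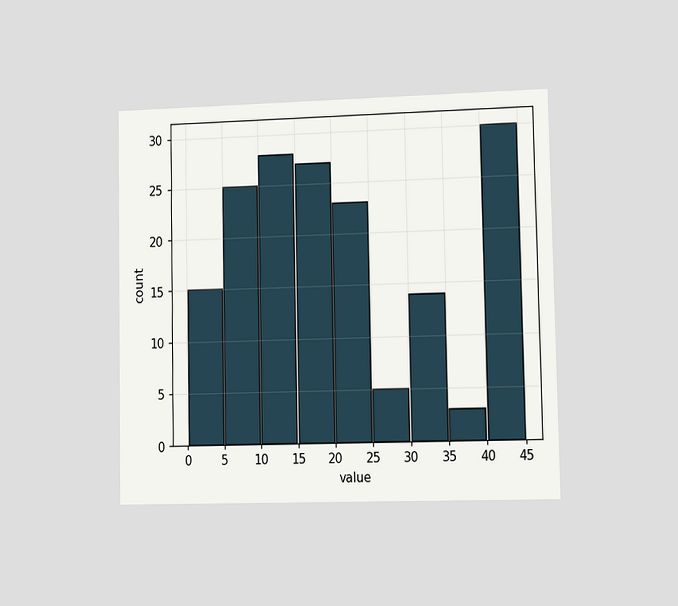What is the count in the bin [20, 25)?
23

The chart is viewed slightly from the right. The [20, 25) bin has height 23.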